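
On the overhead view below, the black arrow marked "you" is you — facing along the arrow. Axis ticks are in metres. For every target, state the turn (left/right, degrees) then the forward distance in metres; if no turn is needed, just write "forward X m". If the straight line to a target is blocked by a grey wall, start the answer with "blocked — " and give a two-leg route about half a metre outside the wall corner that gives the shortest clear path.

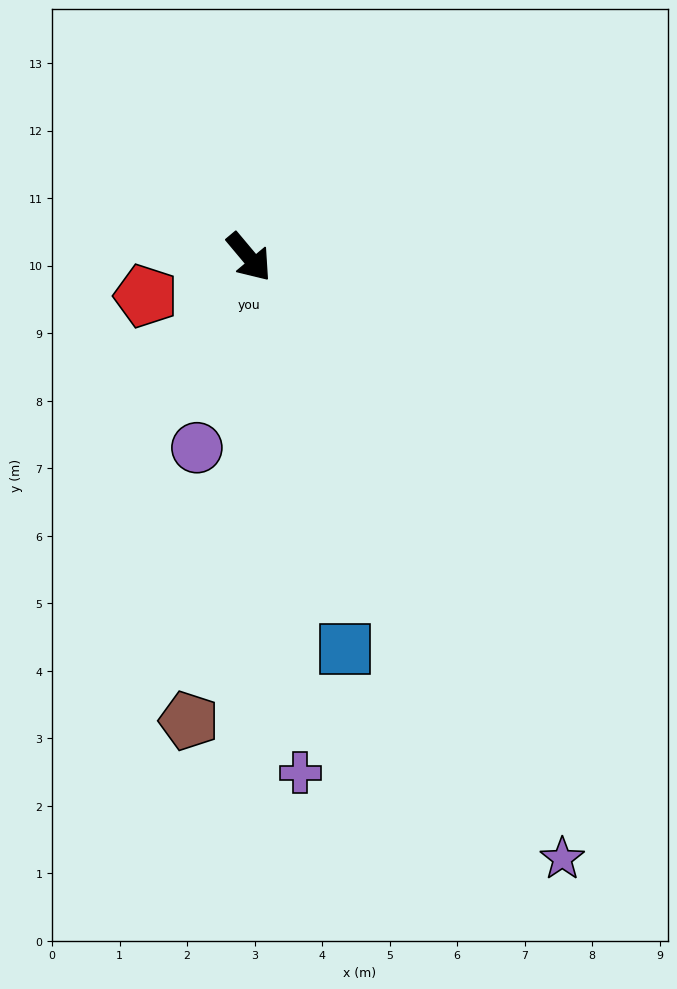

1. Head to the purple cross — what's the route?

turn right 34°, forward 7.7 m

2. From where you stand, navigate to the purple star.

turn right 12°, forward 10.0 m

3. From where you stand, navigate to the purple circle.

turn right 55°, forward 2.9 m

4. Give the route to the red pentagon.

turn right 109°, forward 1.6 m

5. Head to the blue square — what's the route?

turn right 26°, forward 6.0 m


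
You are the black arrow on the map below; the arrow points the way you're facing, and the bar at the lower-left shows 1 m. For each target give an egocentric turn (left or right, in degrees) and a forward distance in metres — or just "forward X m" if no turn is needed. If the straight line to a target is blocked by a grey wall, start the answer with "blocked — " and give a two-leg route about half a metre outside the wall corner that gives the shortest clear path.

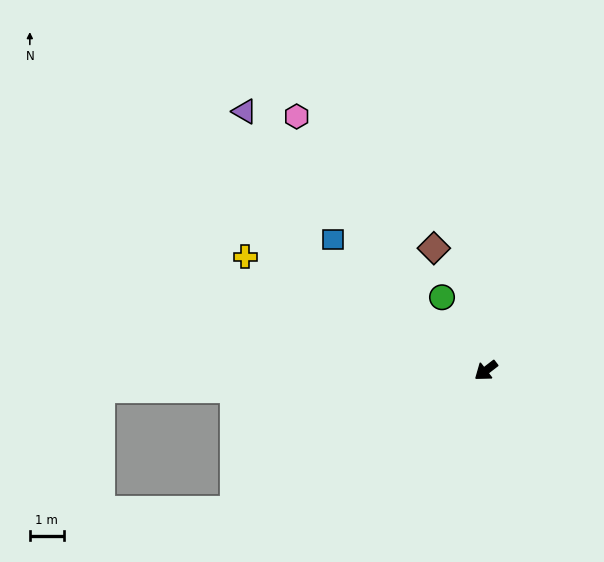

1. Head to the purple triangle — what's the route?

turn right 85°, forward 10.5 m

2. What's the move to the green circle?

turn right 97°, forward 2.5 m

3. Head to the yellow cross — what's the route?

turn right 63°, forward 7.9 m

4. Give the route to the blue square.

turn right 78°, forward 5.9 m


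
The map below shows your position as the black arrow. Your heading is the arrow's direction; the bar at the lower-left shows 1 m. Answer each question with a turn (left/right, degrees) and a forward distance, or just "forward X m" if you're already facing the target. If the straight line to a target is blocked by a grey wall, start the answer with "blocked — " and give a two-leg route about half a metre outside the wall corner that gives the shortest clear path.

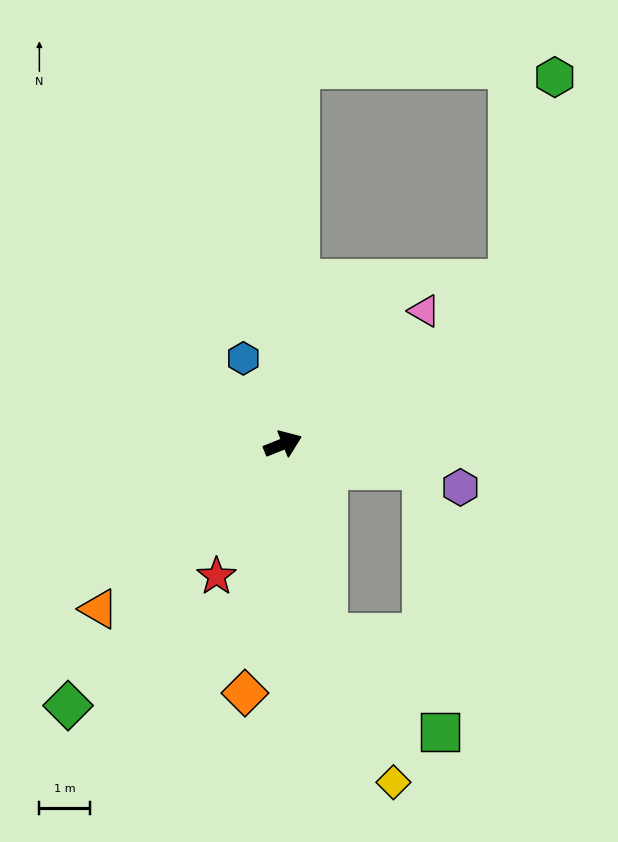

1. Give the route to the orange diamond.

turn right 121°, forward 5.0 m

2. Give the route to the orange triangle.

turn right 160°, forward 4.9 m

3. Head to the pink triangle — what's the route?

turn left 21°, forward 3.8 m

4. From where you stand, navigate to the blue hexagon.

turn left 93°, forward 1.9 m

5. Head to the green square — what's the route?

blocked — turn right 99°, forward 3.9 m, then turn left 37°, forward 3.0 m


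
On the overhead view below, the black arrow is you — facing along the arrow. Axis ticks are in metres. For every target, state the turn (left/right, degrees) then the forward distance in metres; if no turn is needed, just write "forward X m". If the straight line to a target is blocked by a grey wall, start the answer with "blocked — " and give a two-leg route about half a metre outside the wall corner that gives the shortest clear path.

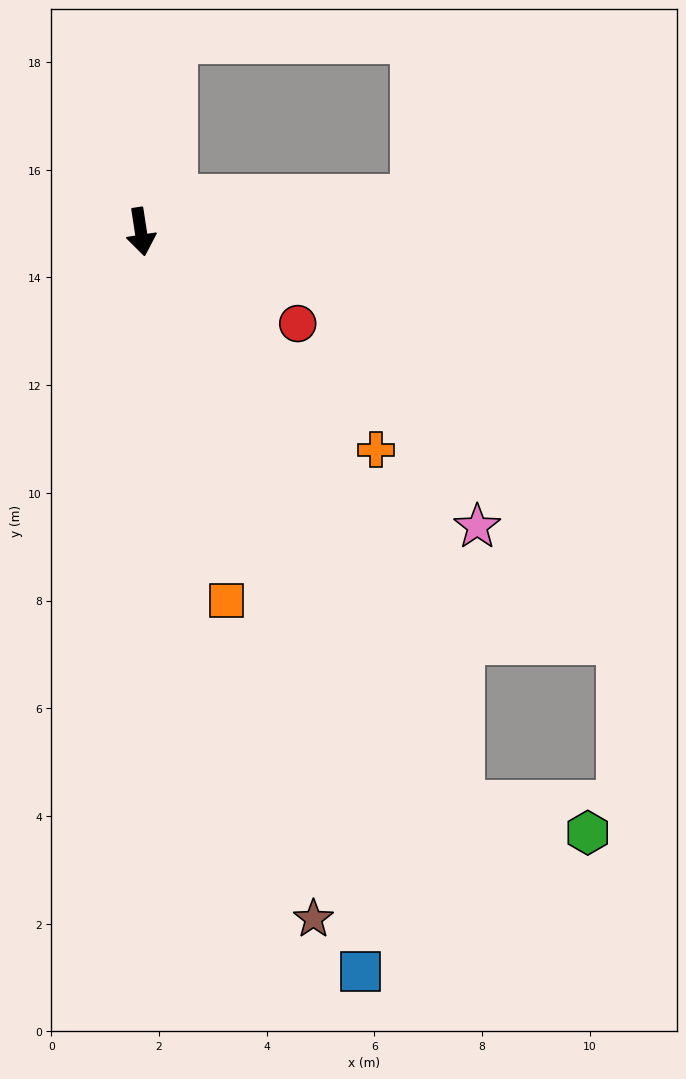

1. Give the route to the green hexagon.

blocked — turn left 21°, forward 12.2 m, then turn left 47°, forward 2.4 m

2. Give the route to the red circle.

turn left 51°, forward 3.4 m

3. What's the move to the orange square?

turn left 4°, forward 7.0 m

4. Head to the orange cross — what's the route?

turn left 38°, forward 5.9 m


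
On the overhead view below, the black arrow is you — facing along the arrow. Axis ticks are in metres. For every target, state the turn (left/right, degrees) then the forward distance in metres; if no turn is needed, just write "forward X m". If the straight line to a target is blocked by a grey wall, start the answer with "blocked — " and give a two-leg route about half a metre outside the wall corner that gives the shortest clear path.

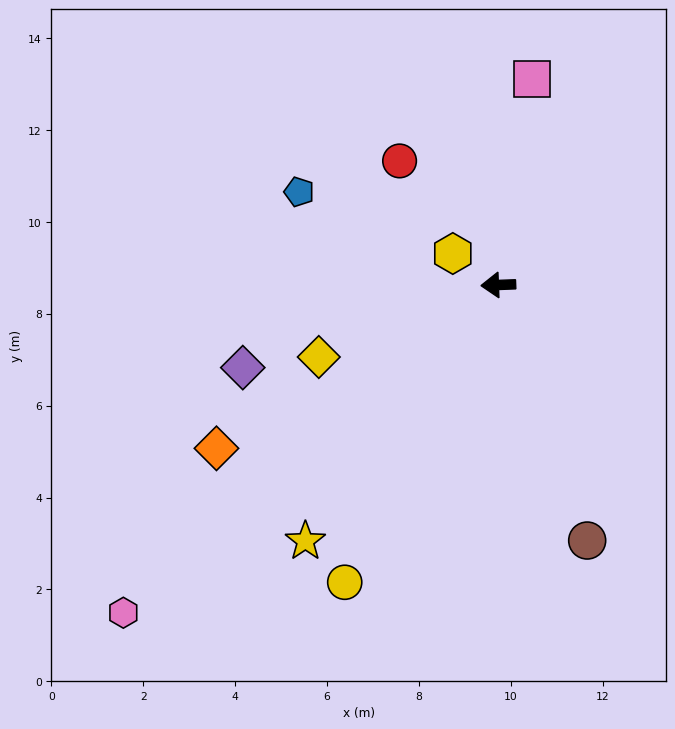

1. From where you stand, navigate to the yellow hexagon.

turn right 37°, forward 1.2 m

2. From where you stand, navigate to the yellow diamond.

turn left 20°, forward 4.2 m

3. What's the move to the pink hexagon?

turn left 39°, forward 10.8 m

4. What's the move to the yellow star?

turn left 51°, forward 7.0 m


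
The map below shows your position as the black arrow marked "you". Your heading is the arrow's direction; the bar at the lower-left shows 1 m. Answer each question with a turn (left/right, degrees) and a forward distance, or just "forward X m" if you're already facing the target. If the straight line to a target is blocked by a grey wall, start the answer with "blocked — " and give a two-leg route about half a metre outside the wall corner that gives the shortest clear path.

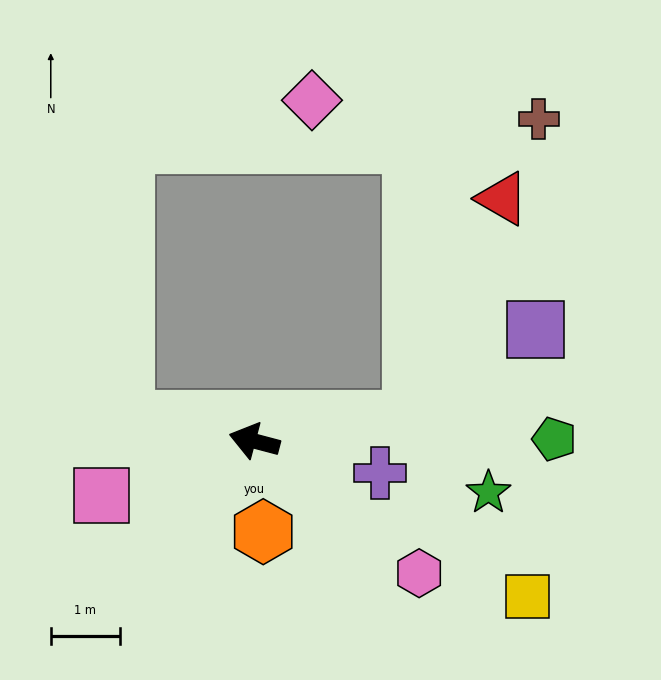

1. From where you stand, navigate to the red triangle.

blocked — turn right 158°, forward 2.3 m, then turn left 60°, forward 3.5 m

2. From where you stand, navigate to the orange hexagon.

turn left 110°, forward 1.3 m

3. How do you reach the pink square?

turn left 34°, forward 2.3 m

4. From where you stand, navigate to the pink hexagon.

turn left 156°, forward 3.1 m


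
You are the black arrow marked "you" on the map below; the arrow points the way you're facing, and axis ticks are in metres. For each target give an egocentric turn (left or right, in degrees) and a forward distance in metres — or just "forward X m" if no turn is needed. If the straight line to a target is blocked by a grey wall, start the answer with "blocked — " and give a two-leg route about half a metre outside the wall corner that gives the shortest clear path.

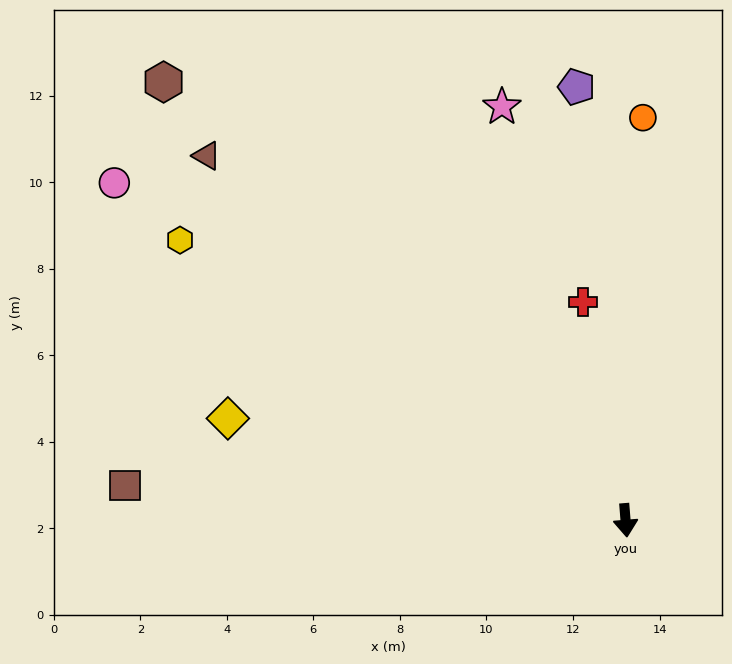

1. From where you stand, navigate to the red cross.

turn right 174°, forward 5.1 m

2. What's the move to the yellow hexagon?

turn right 127°, forward 12.2 m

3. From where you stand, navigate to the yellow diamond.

turn right 109°, forward 9.5 m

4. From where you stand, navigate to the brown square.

turn right 99°, forward 11.6 m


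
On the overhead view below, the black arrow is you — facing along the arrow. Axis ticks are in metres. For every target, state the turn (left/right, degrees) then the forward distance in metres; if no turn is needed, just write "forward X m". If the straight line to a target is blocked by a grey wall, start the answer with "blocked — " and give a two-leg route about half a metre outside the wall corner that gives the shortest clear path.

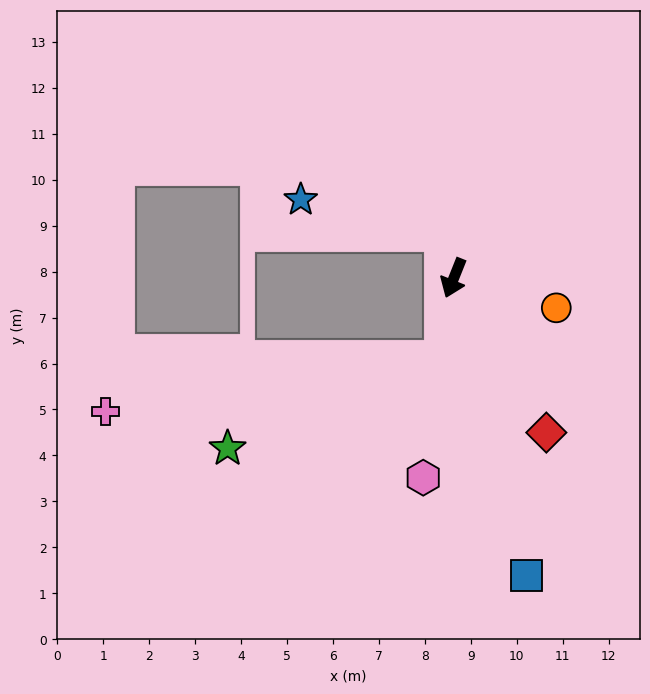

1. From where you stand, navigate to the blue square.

turn left 36°, forward 6.7 m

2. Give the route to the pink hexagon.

turn left 13°, forward 4.4 m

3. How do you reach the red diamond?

turn left 53°, forward 3.9 m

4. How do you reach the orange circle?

turn left 96°, forward 2.3 m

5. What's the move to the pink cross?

blocked — turn left 15°, forward 1.8 m, then turn right 75°, forward 7.4 m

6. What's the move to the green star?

blocked — turn left 15°, forward 1.8 m, then turn right 61°, forward 5.1 m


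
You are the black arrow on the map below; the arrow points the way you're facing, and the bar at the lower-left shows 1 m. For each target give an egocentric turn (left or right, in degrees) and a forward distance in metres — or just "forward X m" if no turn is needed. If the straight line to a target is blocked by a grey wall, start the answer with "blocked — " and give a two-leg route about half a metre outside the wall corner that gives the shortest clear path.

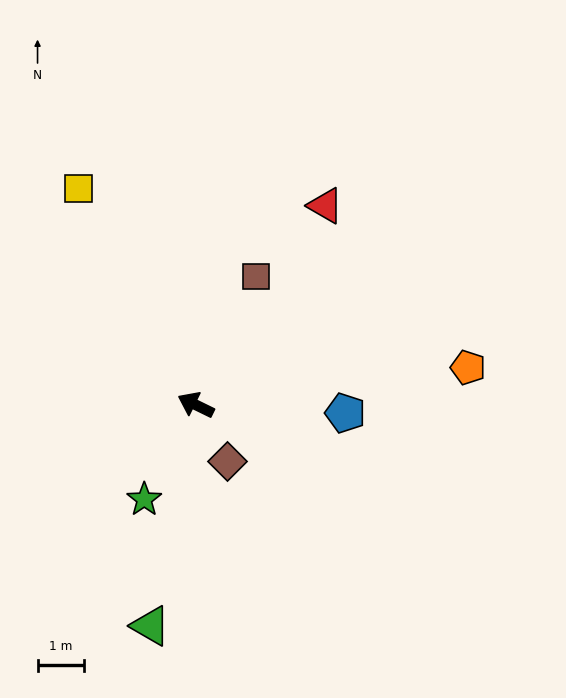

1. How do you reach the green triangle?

turn left 105°, forward 4.9 m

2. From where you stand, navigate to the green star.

turn left 87°, forward 2.3 m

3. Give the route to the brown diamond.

turn left 145°, forward 1.4 m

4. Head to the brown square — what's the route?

turn right 89°, forward 3.1 m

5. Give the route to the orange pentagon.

turn right 146°, forward 5.9 m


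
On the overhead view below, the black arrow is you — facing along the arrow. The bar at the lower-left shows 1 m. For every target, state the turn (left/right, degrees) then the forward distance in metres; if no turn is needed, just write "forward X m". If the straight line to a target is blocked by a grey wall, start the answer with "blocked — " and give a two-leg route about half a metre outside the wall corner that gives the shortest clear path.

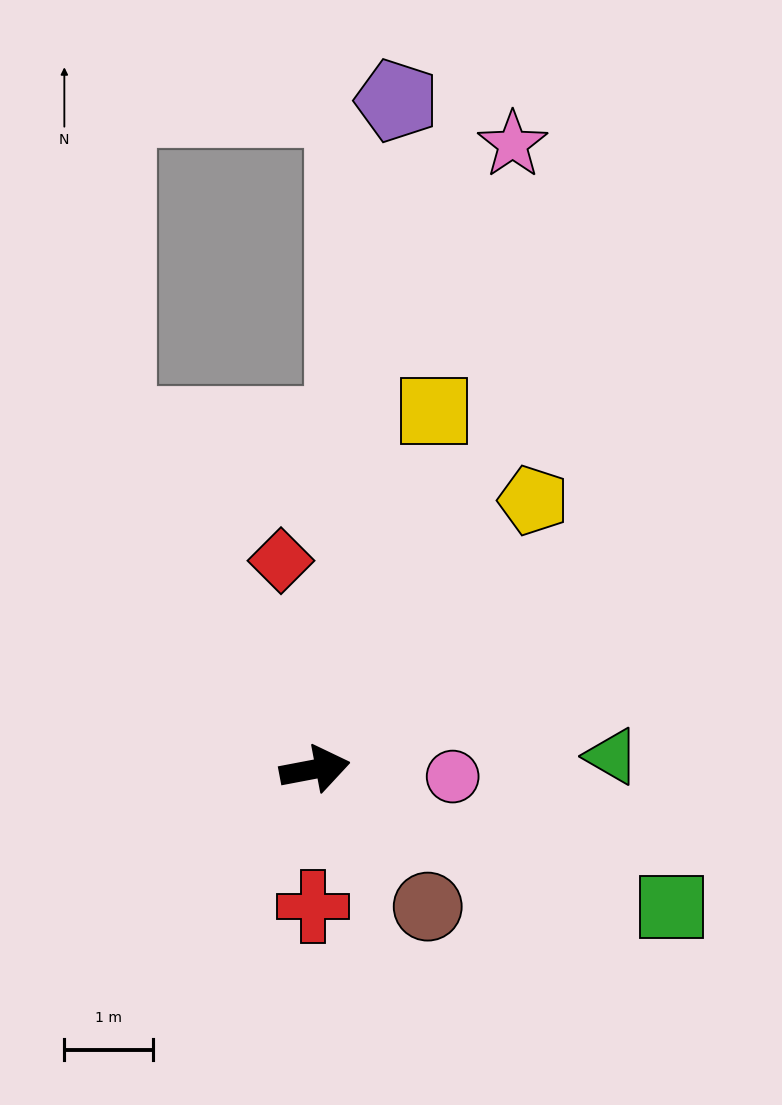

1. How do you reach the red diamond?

turn left 88°, forward 2.4 m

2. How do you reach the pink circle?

turn right 14°, forward 1.6 m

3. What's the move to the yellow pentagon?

turn left 40°, forward 3.9 m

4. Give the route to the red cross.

turn right 102°, forward 1.6 m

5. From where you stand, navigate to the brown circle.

turn right 61°, forward 2.0 m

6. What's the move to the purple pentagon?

turn left 72°, forward 7.6 m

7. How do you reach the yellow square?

turn left 61°, forward 4.3 m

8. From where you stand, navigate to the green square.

turn right 32°, forward 4.3 m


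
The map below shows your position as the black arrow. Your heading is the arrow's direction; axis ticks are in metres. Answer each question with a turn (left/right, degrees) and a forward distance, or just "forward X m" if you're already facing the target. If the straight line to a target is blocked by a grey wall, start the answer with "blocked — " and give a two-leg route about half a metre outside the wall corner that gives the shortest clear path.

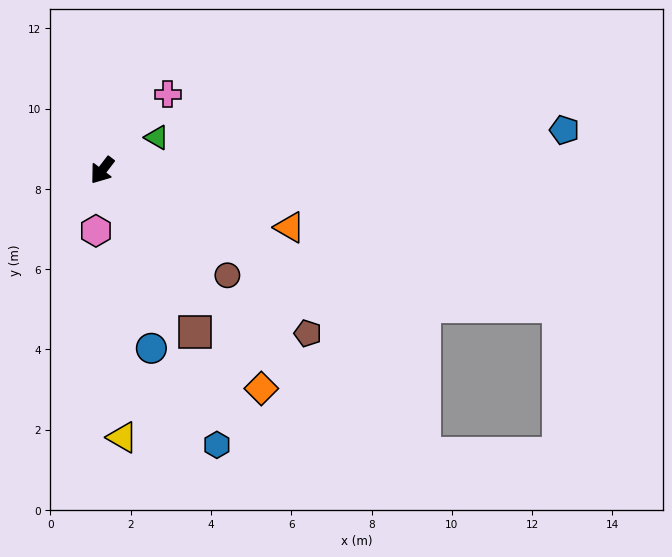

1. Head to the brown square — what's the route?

turn left 67°, forward 4.6 m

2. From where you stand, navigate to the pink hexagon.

turn left 32°, forward 1.5 m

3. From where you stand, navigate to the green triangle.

turn left 158°, forward 1.6 m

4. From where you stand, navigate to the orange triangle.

turn left 110°, forward 4.9 m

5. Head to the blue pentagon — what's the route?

turn left 132°, forward 11.6 m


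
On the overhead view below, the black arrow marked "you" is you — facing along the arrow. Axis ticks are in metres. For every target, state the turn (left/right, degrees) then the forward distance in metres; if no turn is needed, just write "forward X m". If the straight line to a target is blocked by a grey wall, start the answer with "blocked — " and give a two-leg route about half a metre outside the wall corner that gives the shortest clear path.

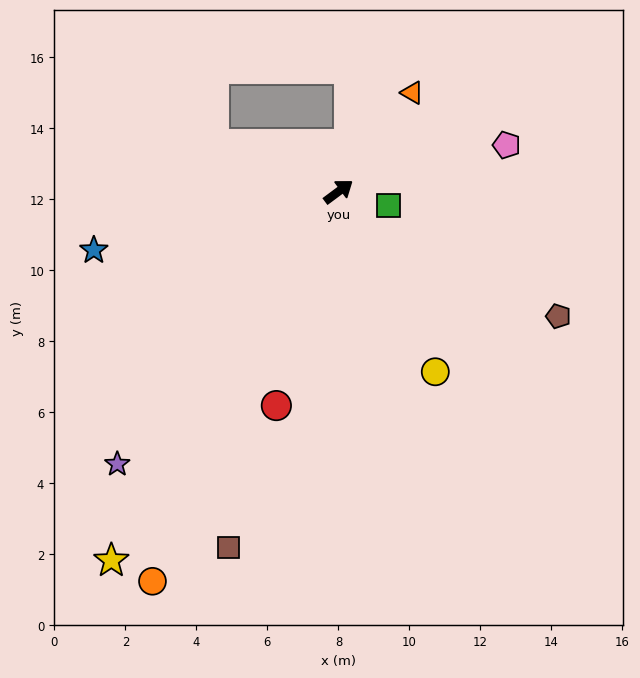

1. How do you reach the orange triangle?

turn left 17°, forward 3.5 m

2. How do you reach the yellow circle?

turn right 98°, forward 5.8 m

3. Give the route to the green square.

turn right 52°, forward 1.5 m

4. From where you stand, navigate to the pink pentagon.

turn right 21°, forward 4.9 m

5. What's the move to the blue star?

turn left 157°, forward 7.1 m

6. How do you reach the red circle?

turn right 143°, forward 6.3 m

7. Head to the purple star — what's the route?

turn right 166°, forward 9.9 m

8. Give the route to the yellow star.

turn right 158°, forward 12.2 m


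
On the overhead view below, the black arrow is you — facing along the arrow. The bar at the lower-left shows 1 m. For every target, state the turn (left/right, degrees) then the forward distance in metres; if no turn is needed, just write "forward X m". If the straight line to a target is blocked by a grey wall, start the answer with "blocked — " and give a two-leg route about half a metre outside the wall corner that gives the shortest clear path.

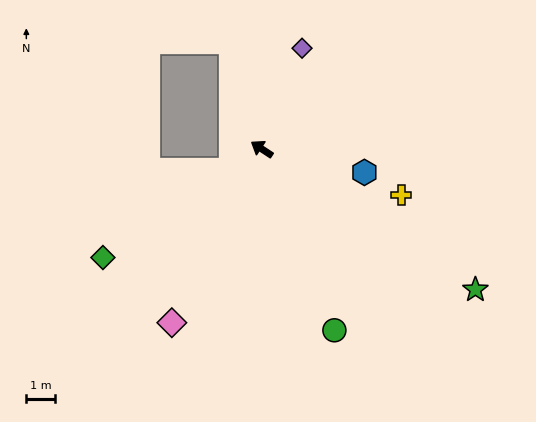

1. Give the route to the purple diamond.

turn right 78°, forward 3.8 m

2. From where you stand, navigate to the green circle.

turn left 145°, forward 6.8 m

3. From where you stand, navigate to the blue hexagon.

turn right 160°, forward 3.7 m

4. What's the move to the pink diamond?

turn left 96°, forward 6.8 m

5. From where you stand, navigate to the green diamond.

turn left 68°, forward 6.7 m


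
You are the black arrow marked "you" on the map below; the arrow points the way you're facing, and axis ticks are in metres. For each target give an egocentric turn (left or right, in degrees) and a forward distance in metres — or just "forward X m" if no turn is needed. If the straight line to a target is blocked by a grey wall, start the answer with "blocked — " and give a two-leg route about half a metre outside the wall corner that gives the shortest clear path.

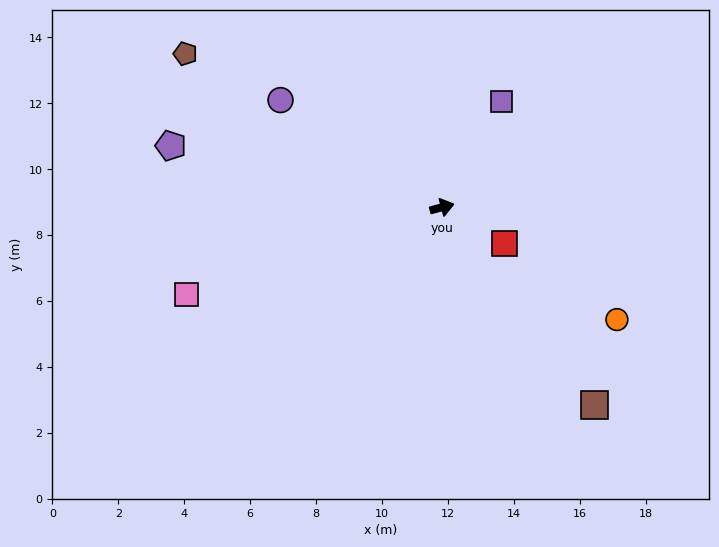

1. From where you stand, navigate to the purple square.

turn left 46°, forward 3.7 m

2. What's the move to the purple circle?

turn left 131°, forward 5.9 m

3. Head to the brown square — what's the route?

turn right 67°, forward 7.6 m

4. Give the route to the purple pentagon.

turn left 152°, forward 8.4 m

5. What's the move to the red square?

turn right 45°, forward 2.2 m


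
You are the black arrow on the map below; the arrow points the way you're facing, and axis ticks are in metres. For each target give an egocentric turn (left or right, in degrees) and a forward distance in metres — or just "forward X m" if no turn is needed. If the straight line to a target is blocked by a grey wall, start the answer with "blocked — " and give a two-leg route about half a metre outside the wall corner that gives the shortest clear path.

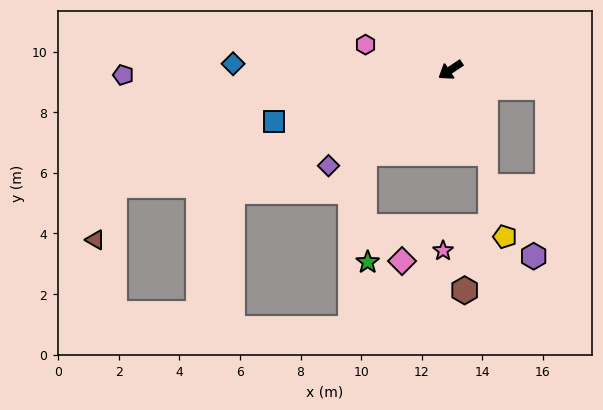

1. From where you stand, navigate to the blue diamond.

turn right 35°, forward 7.2 m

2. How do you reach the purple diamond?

turn left 4°, forward 5.1 m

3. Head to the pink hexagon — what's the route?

turn right 50°, forward 2.9 m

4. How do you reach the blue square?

turn right 17°, forward 6.1 m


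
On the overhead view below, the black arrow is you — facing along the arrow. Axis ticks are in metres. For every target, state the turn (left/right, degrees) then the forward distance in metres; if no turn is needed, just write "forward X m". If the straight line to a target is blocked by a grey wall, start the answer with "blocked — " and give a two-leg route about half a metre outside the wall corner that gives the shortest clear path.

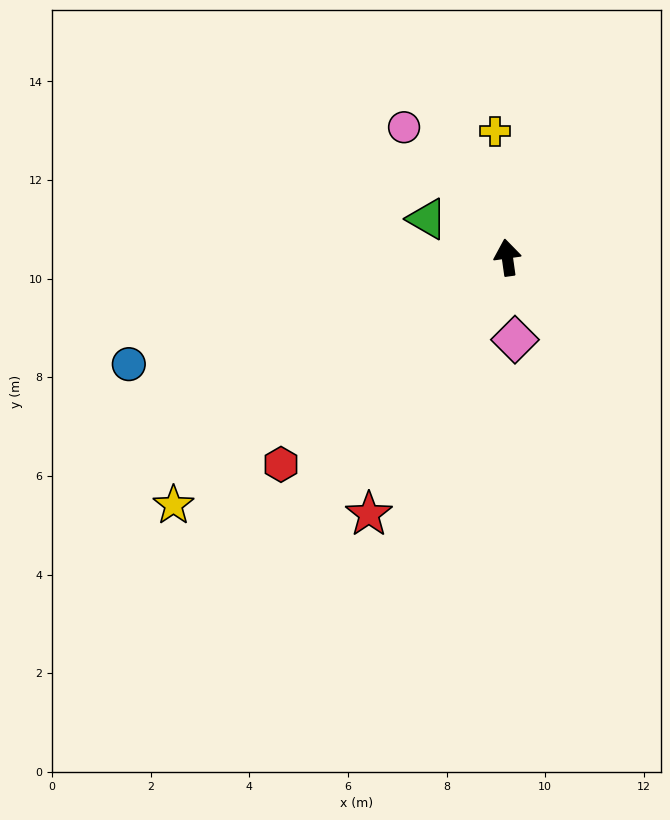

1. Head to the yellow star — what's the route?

turn left 119°, forward 8.4 m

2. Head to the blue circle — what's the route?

turn left 98°, forward 8.0 m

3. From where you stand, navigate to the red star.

turn left 144°, forward 5.9 m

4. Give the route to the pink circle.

turn left 30°, forward 3.4 m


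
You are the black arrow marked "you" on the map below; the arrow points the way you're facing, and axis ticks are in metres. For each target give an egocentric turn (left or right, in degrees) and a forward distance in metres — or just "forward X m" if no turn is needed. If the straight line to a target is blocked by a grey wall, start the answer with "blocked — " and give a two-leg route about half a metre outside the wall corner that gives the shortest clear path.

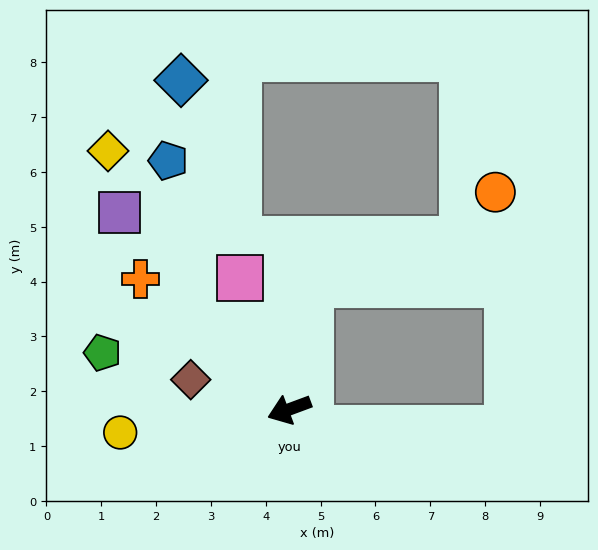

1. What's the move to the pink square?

turn right 90°, forward 2.6 m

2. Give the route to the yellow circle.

turn right 13°, forward 3.1 m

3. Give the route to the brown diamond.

turn right 37°, forward 1.9 m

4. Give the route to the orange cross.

turn right 62°, forward 3.6 m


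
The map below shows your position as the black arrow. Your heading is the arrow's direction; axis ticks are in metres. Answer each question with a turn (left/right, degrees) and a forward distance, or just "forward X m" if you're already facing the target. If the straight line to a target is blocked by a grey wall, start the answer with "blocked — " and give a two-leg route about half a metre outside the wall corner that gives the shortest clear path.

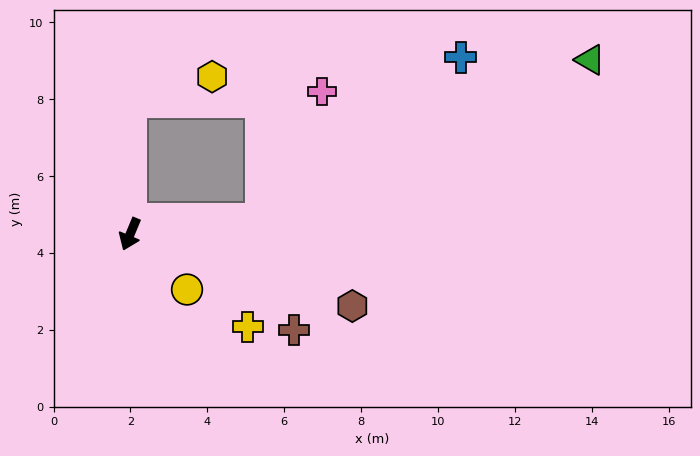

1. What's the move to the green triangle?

blocked — turn left 119°, forward 3.4 m, then turn left 20°, forward 9.5 m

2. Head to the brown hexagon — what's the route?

turn left 95°, forward 6.1 m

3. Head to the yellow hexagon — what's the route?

blocked — turn right 158°, forward 3.4 m, then turn right 72°, forward 2.2 m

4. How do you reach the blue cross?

blocked — turn left 119°, forward 3.4 m, then turn left 33°, forward 6.7 m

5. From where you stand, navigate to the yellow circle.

turn left 68°, forward 2.1 m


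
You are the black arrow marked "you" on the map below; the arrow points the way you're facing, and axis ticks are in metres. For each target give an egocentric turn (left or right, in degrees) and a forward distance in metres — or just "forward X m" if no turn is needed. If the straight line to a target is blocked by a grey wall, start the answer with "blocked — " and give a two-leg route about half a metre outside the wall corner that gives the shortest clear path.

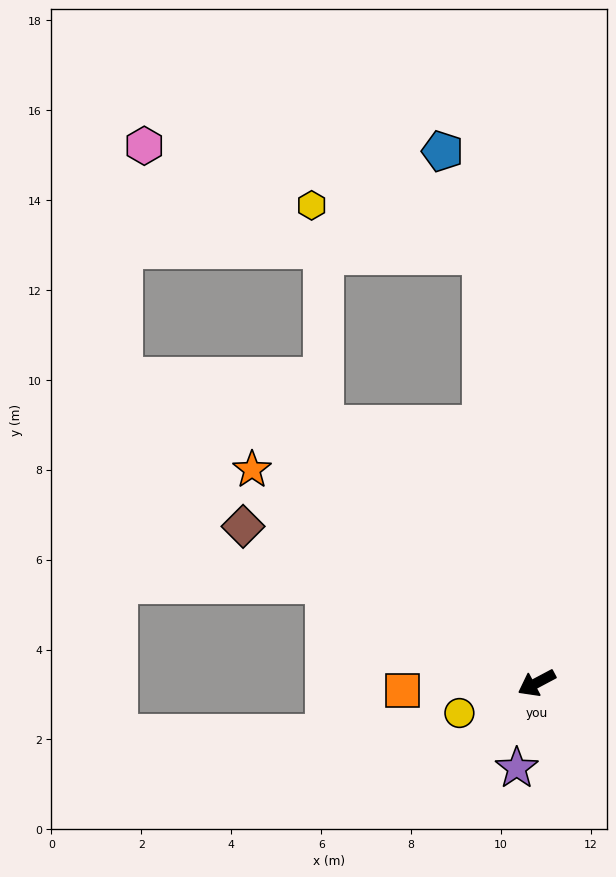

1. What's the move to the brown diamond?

turn right 56°, forward 7.4 m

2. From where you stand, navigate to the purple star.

turn left 49°, forward 1.9 m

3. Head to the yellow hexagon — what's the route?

blocked — turn right 111°, forward 9.6 m, then turn left 66°, forward 3.9 m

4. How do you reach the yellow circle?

turn right 7°, forward 1.8 m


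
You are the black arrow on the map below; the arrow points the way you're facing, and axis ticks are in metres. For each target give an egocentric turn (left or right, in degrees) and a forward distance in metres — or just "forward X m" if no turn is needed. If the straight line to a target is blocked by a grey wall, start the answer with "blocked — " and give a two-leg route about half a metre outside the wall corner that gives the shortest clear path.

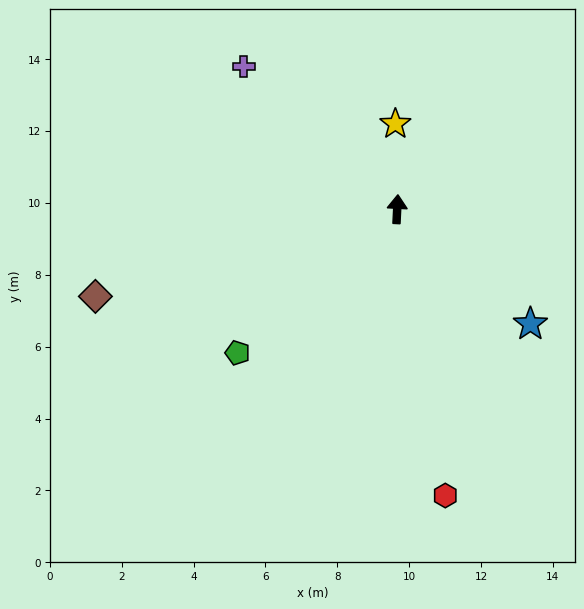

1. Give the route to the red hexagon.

turn right 168°, forward 8.1 m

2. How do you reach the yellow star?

turn left 4°, forward 2.4 m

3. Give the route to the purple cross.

turn left 50°, forward 5.8 m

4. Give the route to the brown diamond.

turn left 109°, forward 8.7 m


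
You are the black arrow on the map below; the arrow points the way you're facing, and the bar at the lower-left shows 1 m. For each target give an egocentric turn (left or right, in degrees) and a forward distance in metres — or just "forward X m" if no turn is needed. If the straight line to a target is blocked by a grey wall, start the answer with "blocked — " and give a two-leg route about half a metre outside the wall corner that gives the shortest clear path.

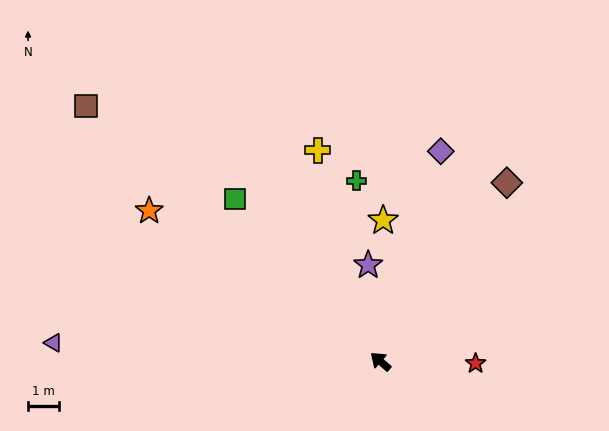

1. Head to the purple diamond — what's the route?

turn right 65°, forward 7.1 m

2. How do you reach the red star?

turn right 140°, forward 3.1 m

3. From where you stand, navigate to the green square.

turn right 7°, forward 7.0 m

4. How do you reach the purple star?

turn right 42°, forward 3.1 m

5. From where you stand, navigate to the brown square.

forward 12.6 m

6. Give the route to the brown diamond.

turn right 84°, forward 7.1 m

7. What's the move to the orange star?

turn left 8°, forward 8.9 m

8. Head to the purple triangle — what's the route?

turn left 38°, forward 10.6 m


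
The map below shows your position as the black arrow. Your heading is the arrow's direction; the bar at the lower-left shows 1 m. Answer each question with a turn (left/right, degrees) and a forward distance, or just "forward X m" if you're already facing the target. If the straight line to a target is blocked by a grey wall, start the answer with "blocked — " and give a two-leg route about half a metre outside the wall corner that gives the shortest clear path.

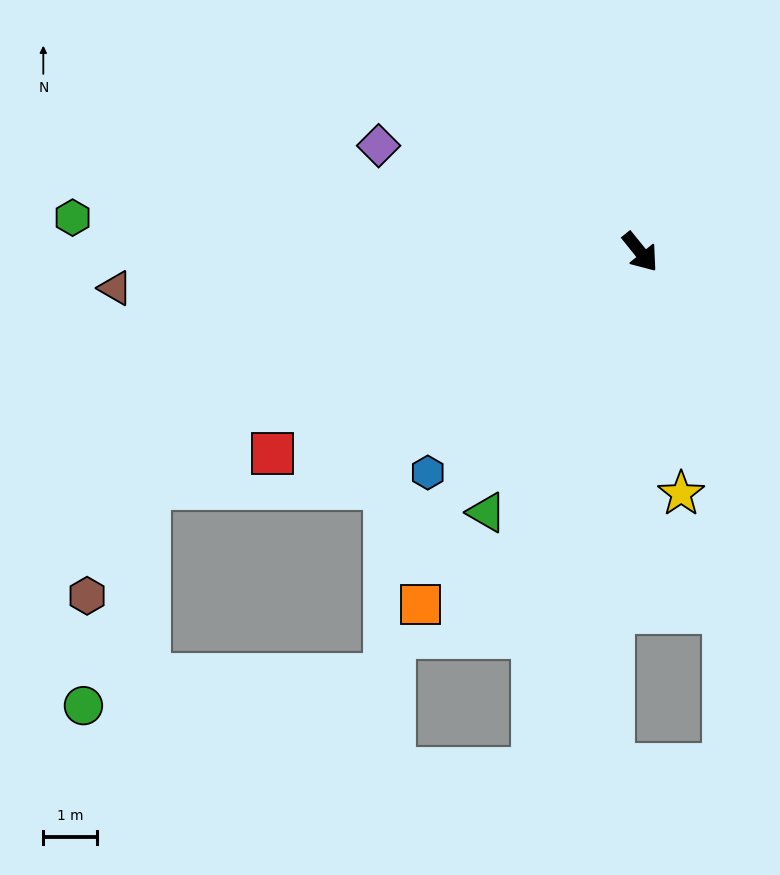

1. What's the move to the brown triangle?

turn right 125°, forward 9.8 m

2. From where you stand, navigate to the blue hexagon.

turn right 83°, forward 5.7 m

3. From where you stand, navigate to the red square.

turn right 100°, forward 7.8 m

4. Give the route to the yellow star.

turn right 29°, forward 4.5 m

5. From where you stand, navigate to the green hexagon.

turn right 132°, forward 10.6 m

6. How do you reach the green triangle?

turn right 69°, forward 5.6 m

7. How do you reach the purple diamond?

turn right 151°, forward 5.2 m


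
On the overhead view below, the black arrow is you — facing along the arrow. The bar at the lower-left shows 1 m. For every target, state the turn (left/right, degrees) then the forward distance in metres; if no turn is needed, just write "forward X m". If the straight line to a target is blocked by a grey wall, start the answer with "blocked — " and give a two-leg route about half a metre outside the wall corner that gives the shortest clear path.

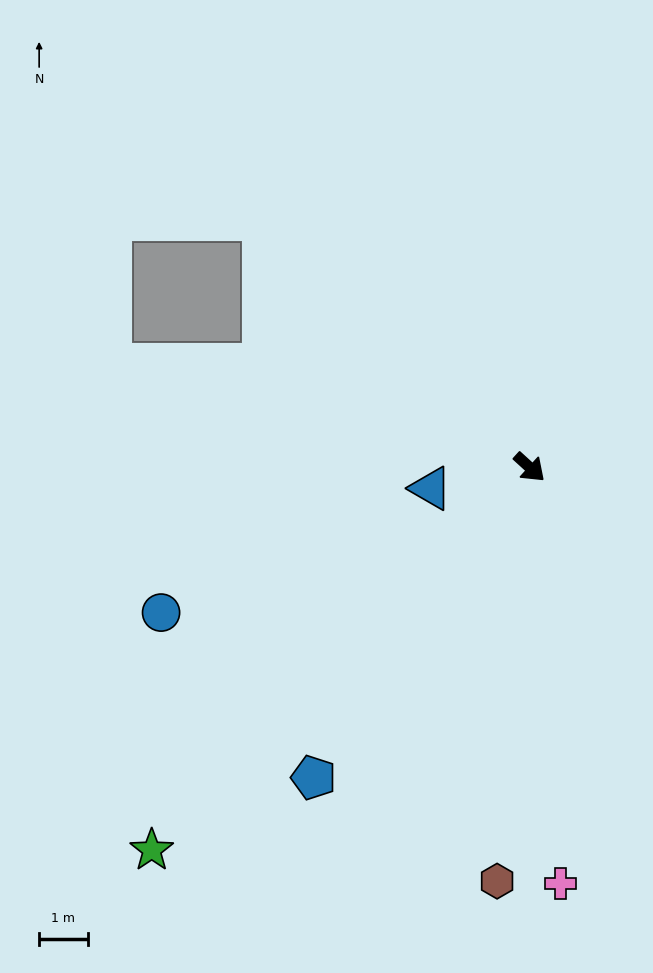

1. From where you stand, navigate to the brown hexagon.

turn right 52°, forward 8.6 m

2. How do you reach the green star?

turn right 92°, forward 11.1 m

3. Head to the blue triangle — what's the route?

turn right 126°, forward 2.1 m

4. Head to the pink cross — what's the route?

turn right 43°, forward 8.6 m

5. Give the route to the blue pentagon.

turn right 82°, forward 7.8 m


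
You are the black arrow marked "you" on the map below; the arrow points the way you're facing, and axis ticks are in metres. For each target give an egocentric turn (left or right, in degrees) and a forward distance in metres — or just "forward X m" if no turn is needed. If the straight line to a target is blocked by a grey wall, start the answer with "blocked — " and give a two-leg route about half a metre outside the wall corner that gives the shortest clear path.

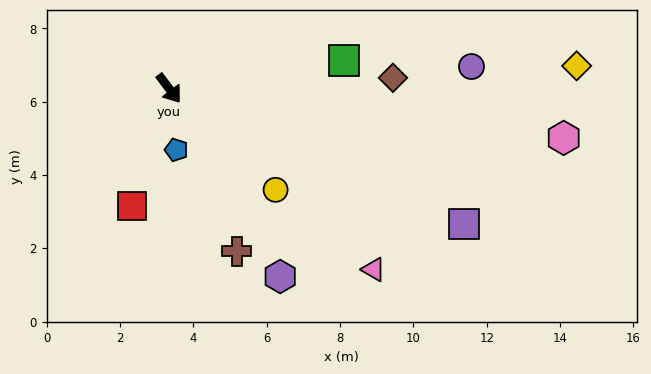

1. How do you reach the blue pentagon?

turn right 30°, forward 1.7 m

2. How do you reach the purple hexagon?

turn right 6°, forward 6.0 m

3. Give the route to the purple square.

turn left 28°, forward 8.9 m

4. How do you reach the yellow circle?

turn left 9°, forward 4.0 m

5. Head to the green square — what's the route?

turn left 62°, forward 4.8 m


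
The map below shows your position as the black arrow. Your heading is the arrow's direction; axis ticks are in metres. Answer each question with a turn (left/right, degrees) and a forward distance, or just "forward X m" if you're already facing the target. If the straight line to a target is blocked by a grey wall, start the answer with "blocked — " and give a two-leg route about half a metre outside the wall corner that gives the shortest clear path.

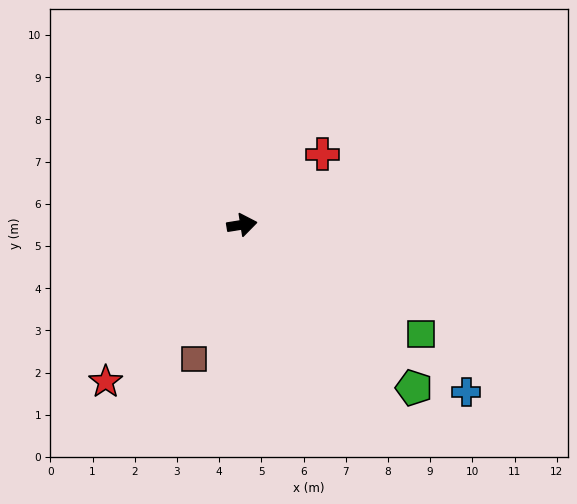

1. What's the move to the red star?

turn right 140°, forward 4.9 m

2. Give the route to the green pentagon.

turn right 53°, forward 5.6 m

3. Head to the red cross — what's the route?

turn left 32°, forward 2.5 m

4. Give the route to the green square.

turn right 41°, forward 5.0 m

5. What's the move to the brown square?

turn right 119°, forward 3.4 m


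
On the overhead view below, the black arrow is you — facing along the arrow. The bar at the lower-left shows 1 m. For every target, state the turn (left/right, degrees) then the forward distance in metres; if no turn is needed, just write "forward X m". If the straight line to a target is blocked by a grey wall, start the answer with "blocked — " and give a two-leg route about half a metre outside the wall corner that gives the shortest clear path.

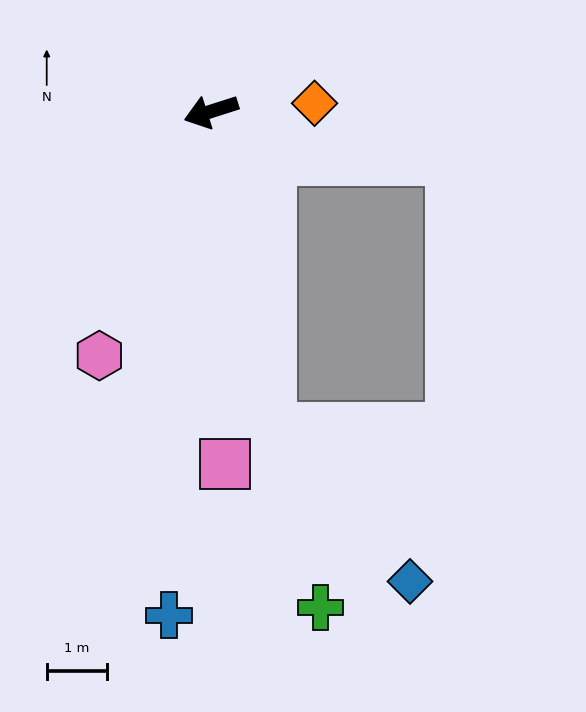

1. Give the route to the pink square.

turn left 75°, forward 5.8 m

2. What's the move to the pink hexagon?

turn left 48°, forward 4.4 m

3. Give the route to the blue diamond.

blocked — turn left 83°, forward 5.3 m, then turn left 32°, forward 3.4 m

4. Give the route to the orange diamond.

turn left 167°, forward 1.7 m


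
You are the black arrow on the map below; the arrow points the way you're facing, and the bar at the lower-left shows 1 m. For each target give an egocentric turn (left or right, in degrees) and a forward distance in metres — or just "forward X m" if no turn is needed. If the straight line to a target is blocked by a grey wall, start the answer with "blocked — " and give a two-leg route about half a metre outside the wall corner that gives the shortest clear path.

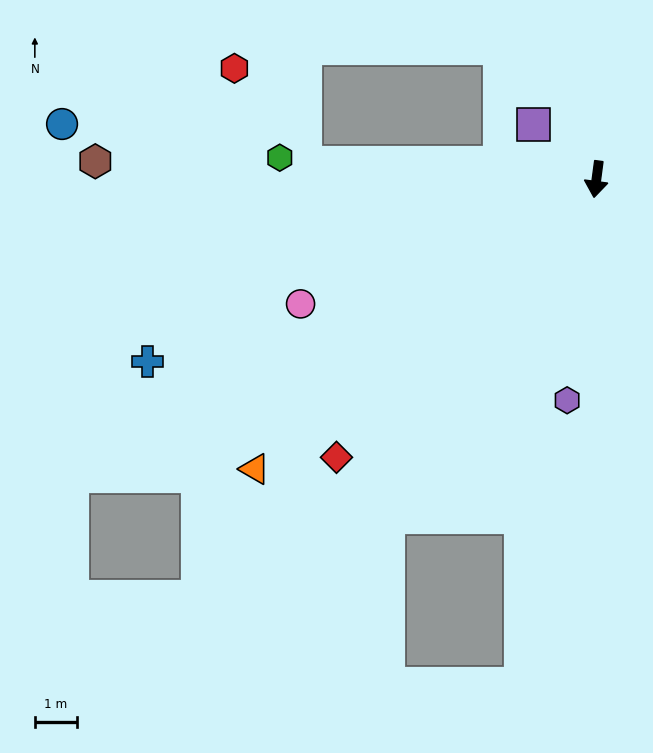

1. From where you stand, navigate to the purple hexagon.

forward 5.3 m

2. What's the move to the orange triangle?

turn right 42°, forward 10.6 m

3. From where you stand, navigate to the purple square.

turn right 124°, forward 2.0 m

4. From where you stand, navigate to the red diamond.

turn right 35°, forward 9.0 m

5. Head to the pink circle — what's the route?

turn right 60°, forward 7.6 m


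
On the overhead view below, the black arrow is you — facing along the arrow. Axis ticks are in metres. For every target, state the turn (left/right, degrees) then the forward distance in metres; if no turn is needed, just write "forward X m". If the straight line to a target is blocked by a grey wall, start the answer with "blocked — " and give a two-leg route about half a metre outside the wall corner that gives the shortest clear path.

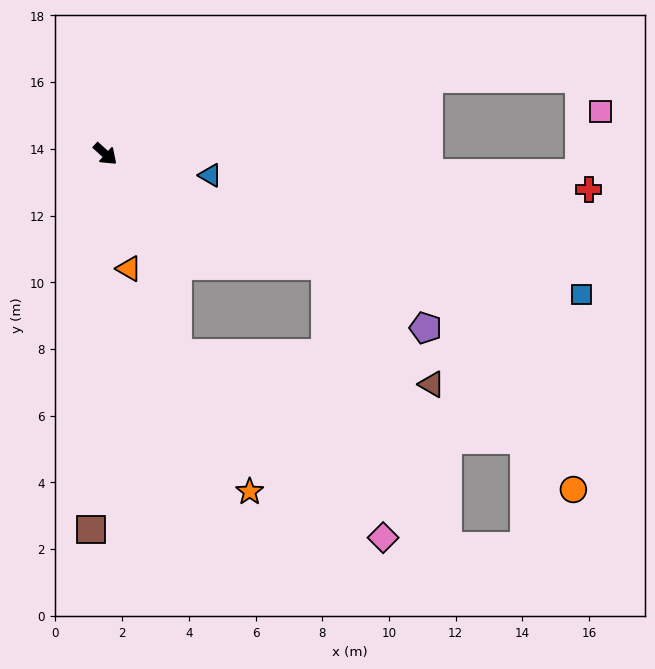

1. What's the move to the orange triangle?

turn right 36°, forward 3.5 m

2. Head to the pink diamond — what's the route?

blocked — turn left 15°, forward 7.4 m, then turn right 51°, forward 8.3 m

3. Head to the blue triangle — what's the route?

turn left 31°, forward 3.2 m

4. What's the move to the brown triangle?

blocked — turn left 15°, forward 7.4 m, then turn right 21°, forward 4.8 m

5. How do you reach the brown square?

turn right 50°, forward 11.3 m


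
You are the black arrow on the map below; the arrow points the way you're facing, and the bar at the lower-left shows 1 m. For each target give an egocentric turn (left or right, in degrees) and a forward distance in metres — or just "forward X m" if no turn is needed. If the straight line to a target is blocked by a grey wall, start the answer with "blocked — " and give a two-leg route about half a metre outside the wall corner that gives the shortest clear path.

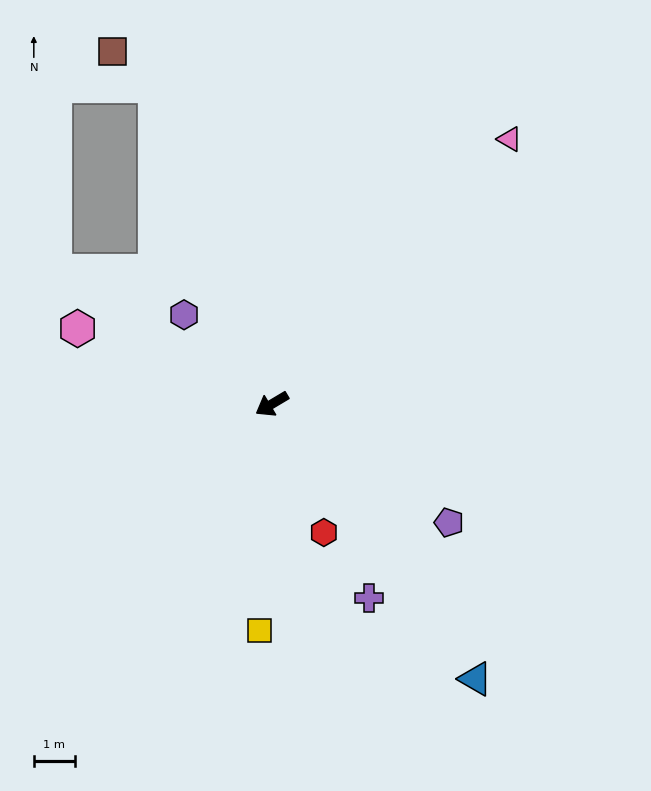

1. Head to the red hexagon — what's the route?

turn left 81°, forward 3.4 m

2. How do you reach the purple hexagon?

turn right 76°, forward 3.0 m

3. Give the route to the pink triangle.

turn right 163°, forward 8.7 m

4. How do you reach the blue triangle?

turn left 96°, forward 8.3 m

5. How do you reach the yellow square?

turn left 56°, forward 5.5 m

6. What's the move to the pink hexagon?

turn right 52°, forward 5.1 m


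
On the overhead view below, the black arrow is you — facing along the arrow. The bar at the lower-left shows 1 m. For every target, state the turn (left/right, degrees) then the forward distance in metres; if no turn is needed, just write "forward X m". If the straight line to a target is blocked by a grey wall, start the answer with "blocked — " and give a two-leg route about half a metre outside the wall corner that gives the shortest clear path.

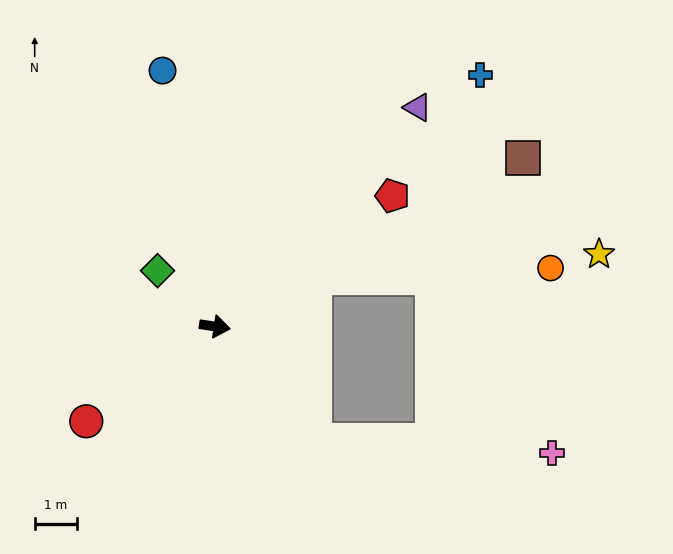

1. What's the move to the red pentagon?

turn left 45°, forward 5.3 m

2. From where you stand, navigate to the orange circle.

blocked — turn left 35°, forward 2.7 m, then turn right 24°, forward 5.6 m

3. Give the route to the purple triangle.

turn left 56°, forward 7.1 m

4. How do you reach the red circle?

turn right 135°, forward 3.8 m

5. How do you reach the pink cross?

blocked — turn right 40°, forward 3.6 m, then turn left 46°, forward 5.7 m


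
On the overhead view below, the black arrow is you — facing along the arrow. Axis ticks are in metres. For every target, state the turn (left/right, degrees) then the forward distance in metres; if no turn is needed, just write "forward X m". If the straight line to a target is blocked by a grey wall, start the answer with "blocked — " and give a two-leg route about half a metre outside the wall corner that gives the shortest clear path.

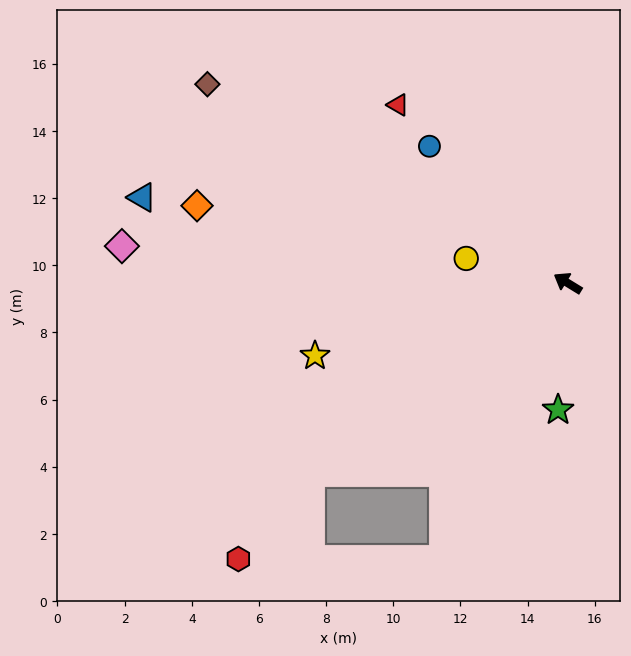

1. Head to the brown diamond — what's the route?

turn left 3°, forward 12.3 m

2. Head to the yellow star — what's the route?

turn left 48°, forward 7.8 m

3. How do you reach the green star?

turn left 117°, forward 3.8 m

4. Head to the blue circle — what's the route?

turn right 13°, forward 5.8 m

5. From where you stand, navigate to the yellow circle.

turn left 18°, forward 3.1 m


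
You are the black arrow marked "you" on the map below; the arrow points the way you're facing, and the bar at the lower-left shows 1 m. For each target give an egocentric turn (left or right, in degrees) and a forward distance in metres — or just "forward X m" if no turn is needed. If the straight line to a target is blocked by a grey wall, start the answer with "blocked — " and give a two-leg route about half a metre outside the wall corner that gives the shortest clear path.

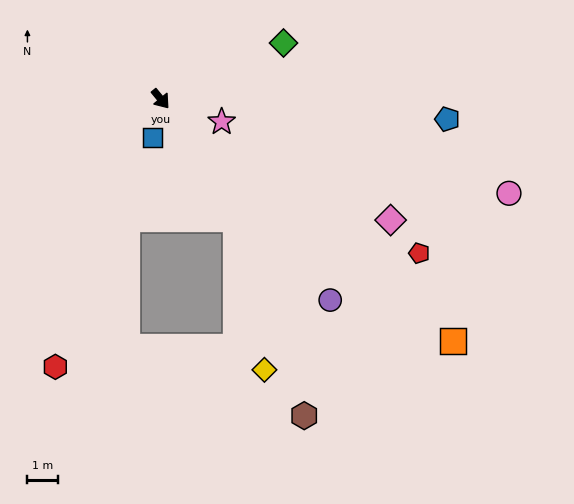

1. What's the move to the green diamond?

turn left 75°, forward 4.4 m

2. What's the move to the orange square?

turn left 11°, forward 12.3 m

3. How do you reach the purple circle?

forward 8.5 m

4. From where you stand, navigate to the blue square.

turn right 51°, forward 1.3 m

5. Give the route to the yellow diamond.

blocked — turn right 8°, forward 4.6 m, then turn right 21°, forward 4.9 m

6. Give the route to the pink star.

turn left 30°, forward 2.1 m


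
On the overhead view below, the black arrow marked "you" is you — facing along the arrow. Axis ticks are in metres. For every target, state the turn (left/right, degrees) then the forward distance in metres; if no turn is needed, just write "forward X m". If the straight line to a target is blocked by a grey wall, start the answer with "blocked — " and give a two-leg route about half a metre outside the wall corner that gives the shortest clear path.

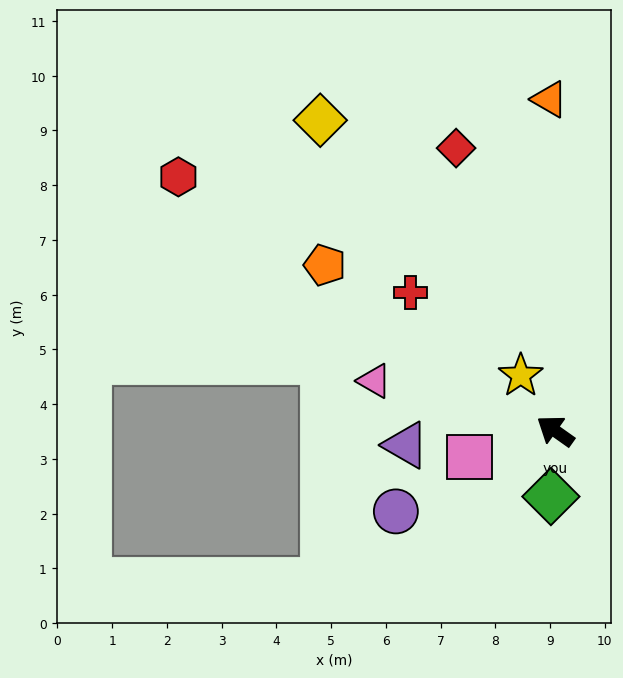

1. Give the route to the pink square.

turn left 52°, forward 1.6 m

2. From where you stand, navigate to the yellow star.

turn right 23°, forward 1.2 m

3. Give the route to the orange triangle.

turn right 54°, forward 6.1 m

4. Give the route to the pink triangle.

turn left 20°, forward 3.4 m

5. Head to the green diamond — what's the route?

turn left 122°, forward 1.2 m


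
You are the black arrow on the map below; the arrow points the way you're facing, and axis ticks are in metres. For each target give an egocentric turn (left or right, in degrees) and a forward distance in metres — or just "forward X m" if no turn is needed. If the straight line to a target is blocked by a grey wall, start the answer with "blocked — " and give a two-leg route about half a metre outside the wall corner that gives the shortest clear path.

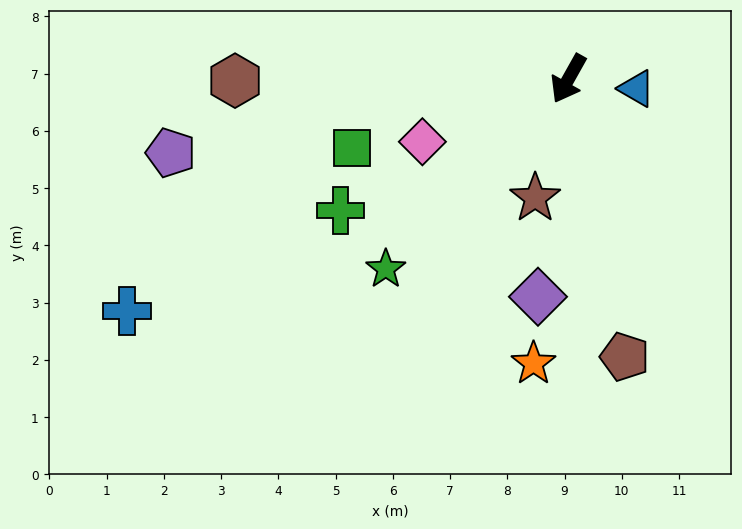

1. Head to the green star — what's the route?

turn right 15°, forward 4.6 m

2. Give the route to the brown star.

turn left 14°, forward 2.2 m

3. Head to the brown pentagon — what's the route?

turn left 41°, forward 5.0 m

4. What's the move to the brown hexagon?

turn right 60°, forward 5.8 m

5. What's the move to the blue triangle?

turn left 111°, forward 1.2 m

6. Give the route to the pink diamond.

turn right 37°, forward 2.8 m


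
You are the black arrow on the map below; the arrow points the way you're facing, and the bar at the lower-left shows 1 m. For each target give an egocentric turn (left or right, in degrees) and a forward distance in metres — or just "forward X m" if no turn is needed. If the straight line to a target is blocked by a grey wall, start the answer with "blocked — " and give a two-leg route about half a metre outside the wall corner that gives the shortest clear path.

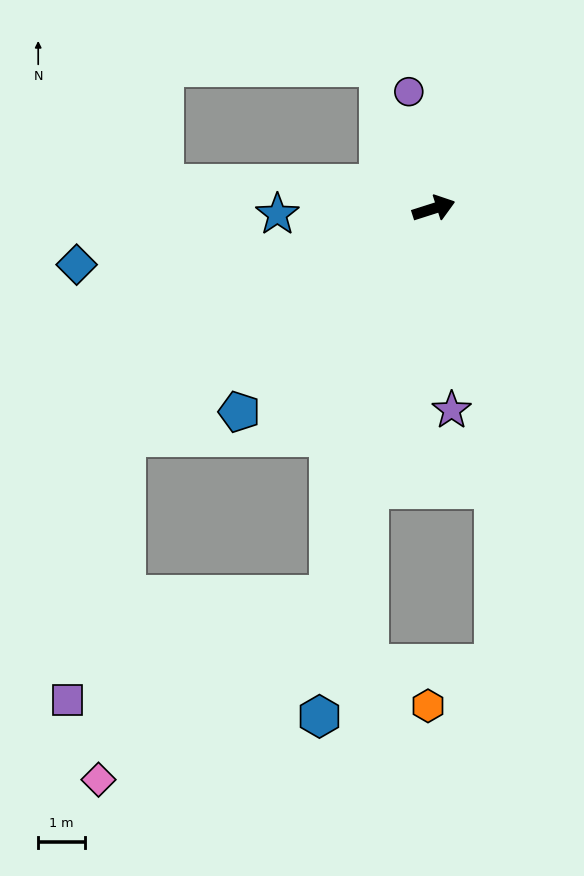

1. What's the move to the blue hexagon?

turn right 120°, forward 11.2 m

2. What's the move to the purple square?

blocked — turn right 161°, forward 8.2 m, then turn left 41°, forward 5.8 m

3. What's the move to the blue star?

turn left 164°, forward 3.4 m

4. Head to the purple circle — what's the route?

turn left 84°, forward 2.6 m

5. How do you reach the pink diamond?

blocked — turn right 123°, forward 8.6 m, then turn right 36°, forward 6.3 m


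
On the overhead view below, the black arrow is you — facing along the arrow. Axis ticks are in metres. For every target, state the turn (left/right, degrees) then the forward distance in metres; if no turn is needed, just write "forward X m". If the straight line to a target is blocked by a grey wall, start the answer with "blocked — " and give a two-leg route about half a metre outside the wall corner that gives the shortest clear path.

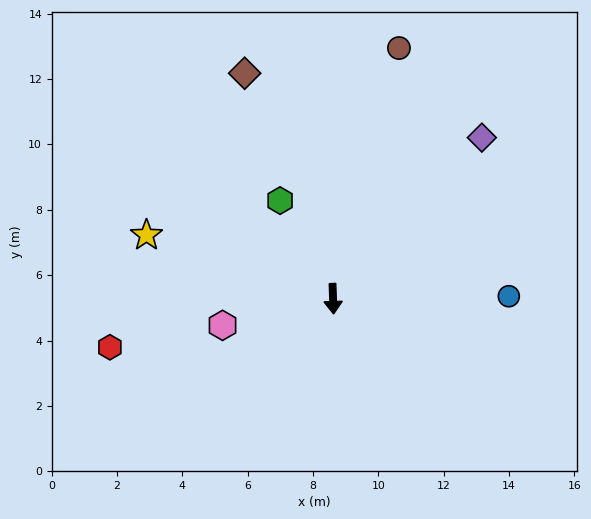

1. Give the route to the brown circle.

turn left 163°, forward 7.9 m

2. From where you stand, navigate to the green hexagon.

turn right 154°, forward 3.4 m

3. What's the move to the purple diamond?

turn left 135°, forward 6.7 m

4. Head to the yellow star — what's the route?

turn right 111°, forward 6.0 m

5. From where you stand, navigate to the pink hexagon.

turn right 78°, forward 3.5 m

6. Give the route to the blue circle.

turn left 89°, forward 5.4 m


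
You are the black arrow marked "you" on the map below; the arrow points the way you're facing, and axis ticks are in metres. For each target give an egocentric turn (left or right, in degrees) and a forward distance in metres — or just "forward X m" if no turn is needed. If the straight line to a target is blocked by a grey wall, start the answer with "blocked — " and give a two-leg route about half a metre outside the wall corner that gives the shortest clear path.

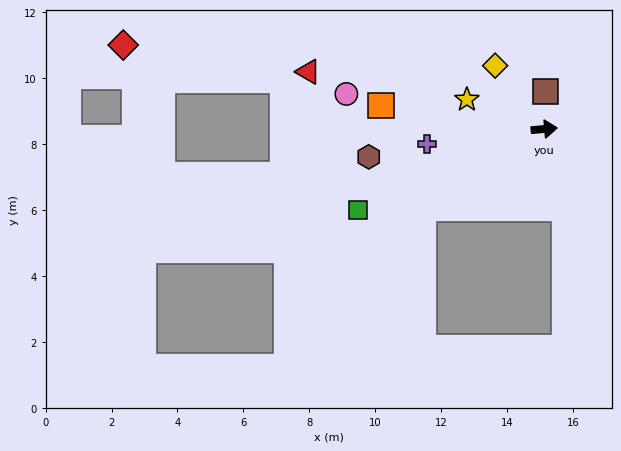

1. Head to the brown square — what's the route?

turn left 83°, forward 1.1 m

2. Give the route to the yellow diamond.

turn left 123°, forward 2.4 m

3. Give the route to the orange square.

turn left 167°, forward 5.0 m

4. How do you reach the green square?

turn right 161°, forward 6.2 m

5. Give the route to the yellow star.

turn left 154°, forward 2.5 m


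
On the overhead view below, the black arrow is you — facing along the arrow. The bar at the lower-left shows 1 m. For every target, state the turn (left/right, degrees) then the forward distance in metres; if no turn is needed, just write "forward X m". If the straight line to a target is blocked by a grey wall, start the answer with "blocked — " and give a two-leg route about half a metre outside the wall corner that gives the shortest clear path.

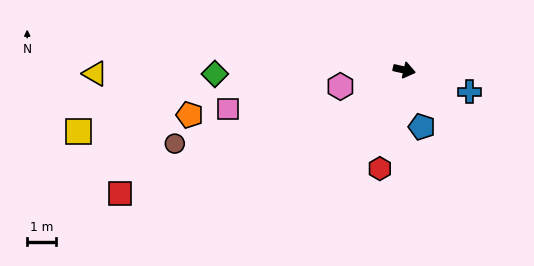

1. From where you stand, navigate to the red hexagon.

turn right 91°, forward 3.5 m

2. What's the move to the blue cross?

turn right 6°, forward 2.4 m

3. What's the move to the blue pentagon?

turn right 60°, forward 2.0 m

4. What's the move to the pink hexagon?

turn right 153°, forward 2.3 m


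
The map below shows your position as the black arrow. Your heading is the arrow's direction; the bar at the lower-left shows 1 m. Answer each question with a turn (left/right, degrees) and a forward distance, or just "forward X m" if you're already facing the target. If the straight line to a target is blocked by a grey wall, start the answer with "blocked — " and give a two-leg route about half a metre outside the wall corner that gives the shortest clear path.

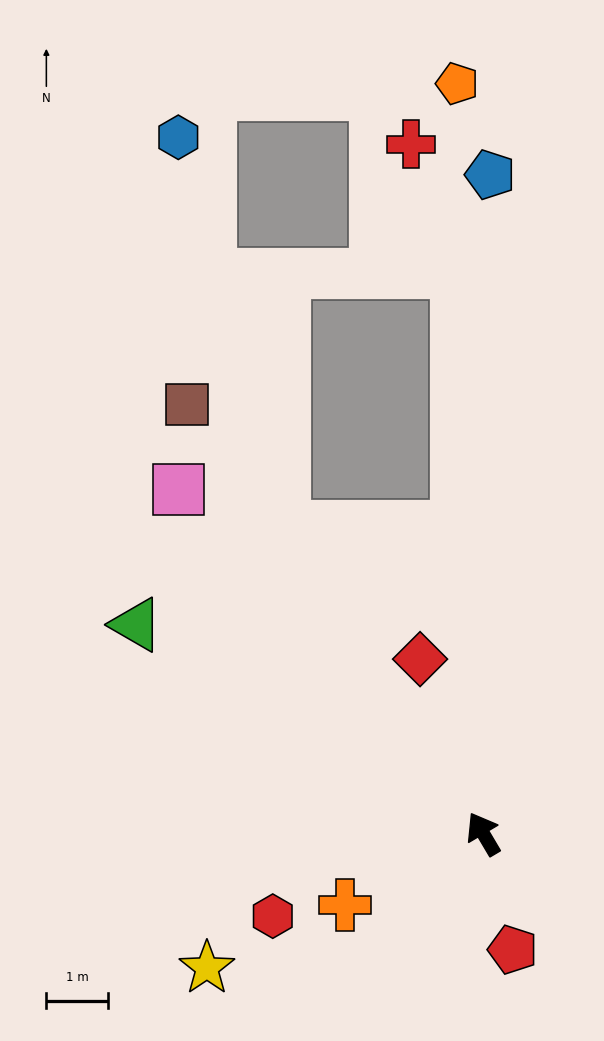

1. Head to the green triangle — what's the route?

turn left 28°, forward 6.6 m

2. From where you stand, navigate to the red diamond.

turn right 11°, forward 3.0 m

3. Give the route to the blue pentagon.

turn right 31°, forward 10.7 m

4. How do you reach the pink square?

turn left 11°, forward 7.5 m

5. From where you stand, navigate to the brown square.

turn left 4°, forward 8.5 m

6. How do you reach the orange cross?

turn left 87°, forward 2.5 m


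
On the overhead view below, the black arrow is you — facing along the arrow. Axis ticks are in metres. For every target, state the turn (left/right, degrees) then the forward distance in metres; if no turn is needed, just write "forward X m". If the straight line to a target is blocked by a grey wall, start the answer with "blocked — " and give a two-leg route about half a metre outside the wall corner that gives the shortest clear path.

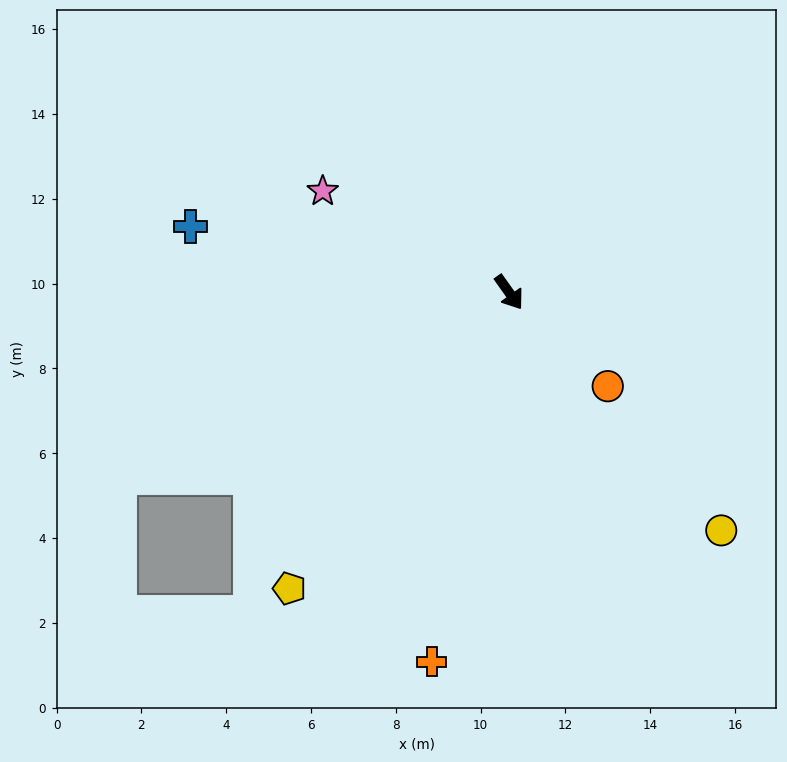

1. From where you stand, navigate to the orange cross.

turn right 47°, forward 8.9 m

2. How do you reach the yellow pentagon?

turn right 72°, forward 8.7 m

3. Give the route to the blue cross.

turn right 137°, forward 7.7 m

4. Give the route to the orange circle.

turn left 11°, forward 3.2 m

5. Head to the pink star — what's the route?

turn right 154°, forward 5.0 m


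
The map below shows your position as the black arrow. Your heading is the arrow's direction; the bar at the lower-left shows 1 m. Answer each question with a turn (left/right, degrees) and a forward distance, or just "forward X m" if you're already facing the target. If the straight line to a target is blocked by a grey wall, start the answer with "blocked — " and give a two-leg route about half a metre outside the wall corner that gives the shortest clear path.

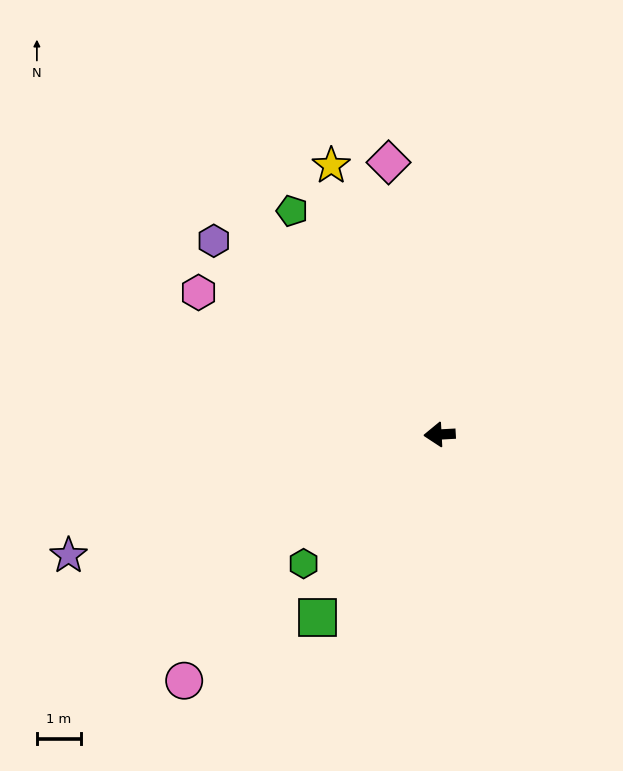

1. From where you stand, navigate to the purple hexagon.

turn right 44°, forward 6.7 m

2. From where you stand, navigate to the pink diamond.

turn right 82°, forward 6.3 m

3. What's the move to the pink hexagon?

turn right 34°, forward 6.3 m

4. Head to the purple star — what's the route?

turn left 15°, forward 8.9 m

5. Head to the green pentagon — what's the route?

turn right 60°, forward 6.1 m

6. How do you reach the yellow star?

turn right 71°, forward 6.6 m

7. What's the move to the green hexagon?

turn left 40°, forward 4.3 m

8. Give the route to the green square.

turn left 53°, forward 5.0 m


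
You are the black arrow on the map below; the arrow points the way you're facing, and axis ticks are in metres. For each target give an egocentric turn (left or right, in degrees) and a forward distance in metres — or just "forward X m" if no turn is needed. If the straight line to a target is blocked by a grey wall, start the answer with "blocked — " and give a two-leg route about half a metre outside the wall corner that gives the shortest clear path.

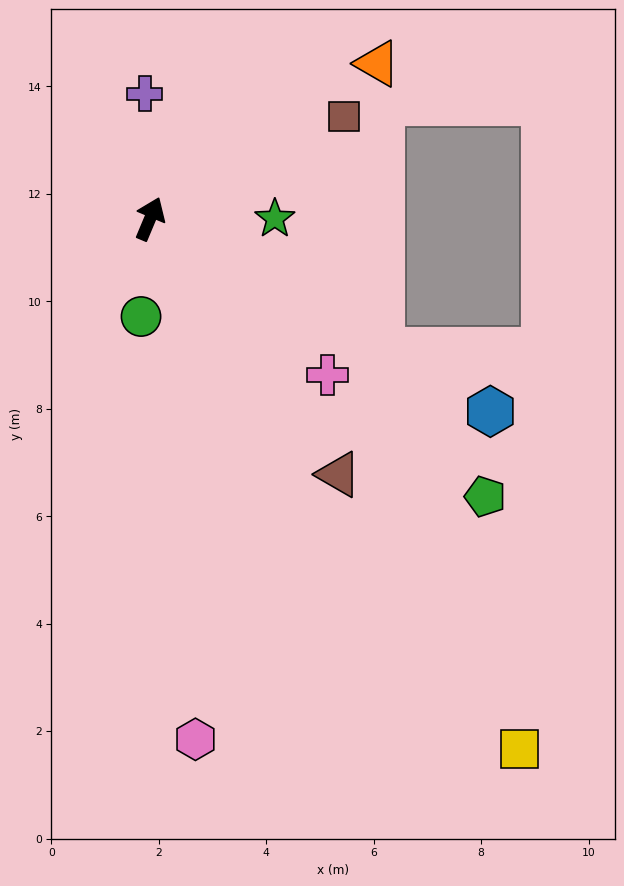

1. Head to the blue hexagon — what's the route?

turn right 97°, forward 7.3 m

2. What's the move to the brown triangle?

turn right 121°, forward 5.9 m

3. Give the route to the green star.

turn right 67°, forward 2.3 m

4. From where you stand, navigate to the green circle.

turn right 163°, forward 1.8 m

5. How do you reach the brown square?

turn right 39°, forward 4.1 m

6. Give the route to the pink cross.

turn right 109°, forward 4.4 m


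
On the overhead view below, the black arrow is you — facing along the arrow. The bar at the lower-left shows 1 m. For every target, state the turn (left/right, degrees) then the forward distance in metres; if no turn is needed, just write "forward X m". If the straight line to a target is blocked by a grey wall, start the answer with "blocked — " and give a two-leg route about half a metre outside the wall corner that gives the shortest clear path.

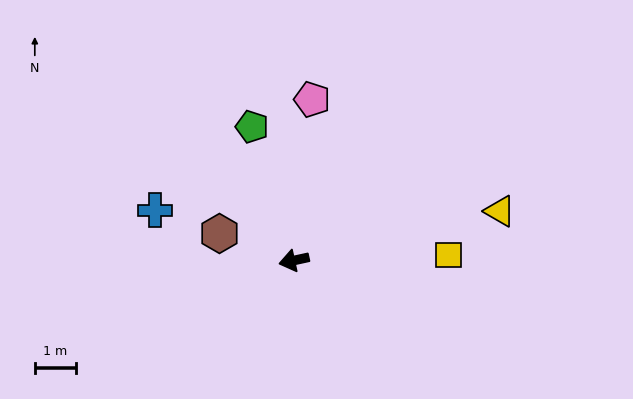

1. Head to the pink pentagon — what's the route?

turn right 109°, forward 3.9 m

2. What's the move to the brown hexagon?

turn right 32°, forward 1.9 m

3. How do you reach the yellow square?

turn left 170°, forward 3.8 m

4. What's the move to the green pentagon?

turn right 85°, forward 3.4 m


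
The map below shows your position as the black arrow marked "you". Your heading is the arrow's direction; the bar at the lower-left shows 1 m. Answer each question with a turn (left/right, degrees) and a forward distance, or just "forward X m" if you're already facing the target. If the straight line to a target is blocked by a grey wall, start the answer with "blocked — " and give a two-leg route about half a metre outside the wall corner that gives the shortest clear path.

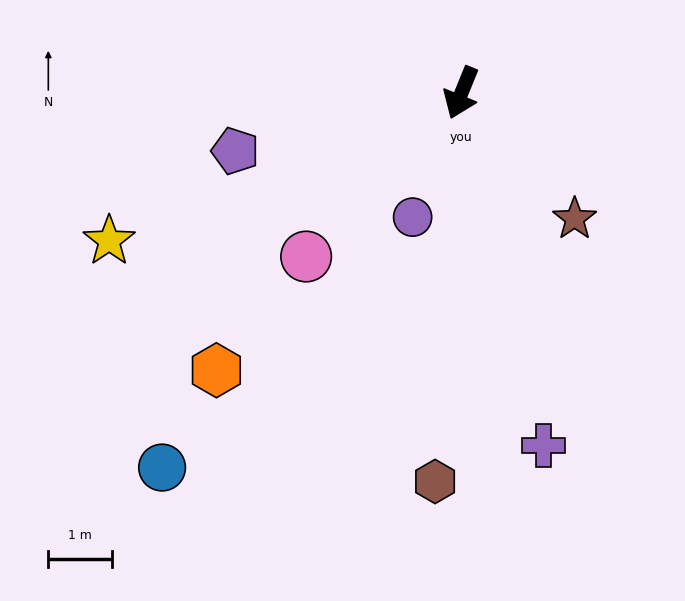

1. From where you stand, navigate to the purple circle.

forward 2.1 m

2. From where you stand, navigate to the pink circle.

turn right 21°, forward 3.5 m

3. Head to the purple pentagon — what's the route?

turn right 53°, forward 3.7 m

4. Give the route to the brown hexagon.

turn left 18°, forward 6.1 m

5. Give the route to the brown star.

turn left 64°, forward 2.6 m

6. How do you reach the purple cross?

turn left 35°, forward 5.7 m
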